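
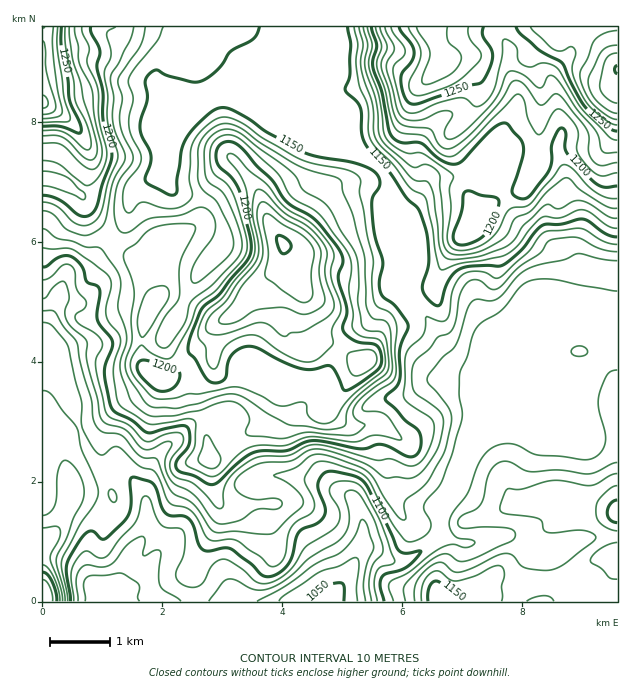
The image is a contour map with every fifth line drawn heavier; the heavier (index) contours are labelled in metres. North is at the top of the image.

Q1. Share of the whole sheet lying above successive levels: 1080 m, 97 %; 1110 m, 81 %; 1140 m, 61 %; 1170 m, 37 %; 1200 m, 20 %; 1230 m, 9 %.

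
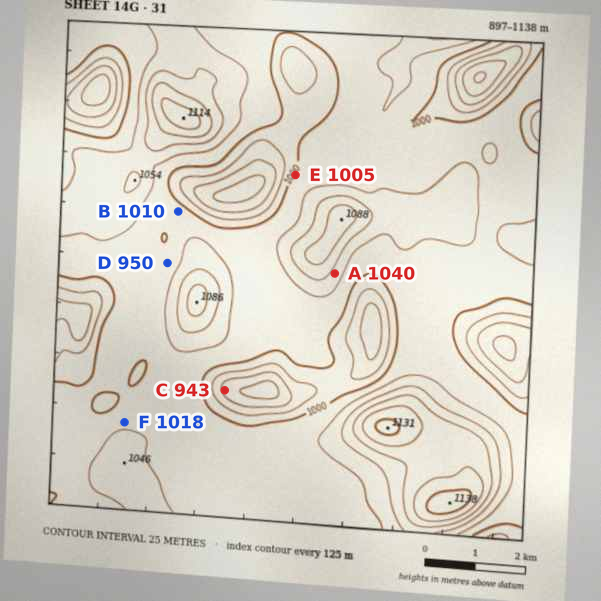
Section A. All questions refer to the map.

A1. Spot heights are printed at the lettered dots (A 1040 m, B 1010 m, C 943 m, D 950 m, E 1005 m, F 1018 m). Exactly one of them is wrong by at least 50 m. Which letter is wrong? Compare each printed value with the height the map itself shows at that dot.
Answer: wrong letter D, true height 1013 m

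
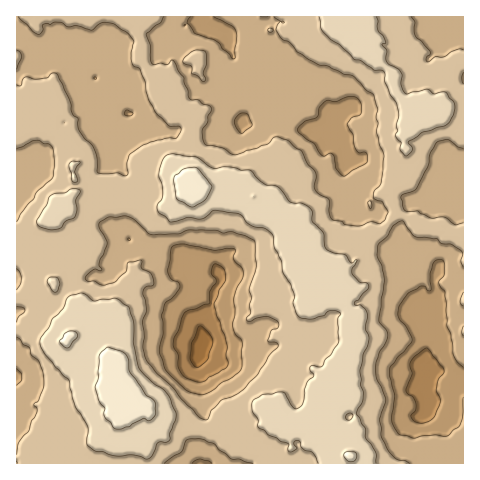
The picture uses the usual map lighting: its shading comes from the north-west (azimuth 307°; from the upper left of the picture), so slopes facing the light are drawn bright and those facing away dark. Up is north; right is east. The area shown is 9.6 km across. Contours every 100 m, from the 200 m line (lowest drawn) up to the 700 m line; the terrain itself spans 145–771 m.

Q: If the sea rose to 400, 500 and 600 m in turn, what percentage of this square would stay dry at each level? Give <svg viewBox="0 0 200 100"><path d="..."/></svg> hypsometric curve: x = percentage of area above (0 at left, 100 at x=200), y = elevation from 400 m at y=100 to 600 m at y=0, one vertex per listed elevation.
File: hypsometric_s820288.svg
<svg viewBox="0 0 200 100"><path d="M177 100l-64-50-71-50"/></svg>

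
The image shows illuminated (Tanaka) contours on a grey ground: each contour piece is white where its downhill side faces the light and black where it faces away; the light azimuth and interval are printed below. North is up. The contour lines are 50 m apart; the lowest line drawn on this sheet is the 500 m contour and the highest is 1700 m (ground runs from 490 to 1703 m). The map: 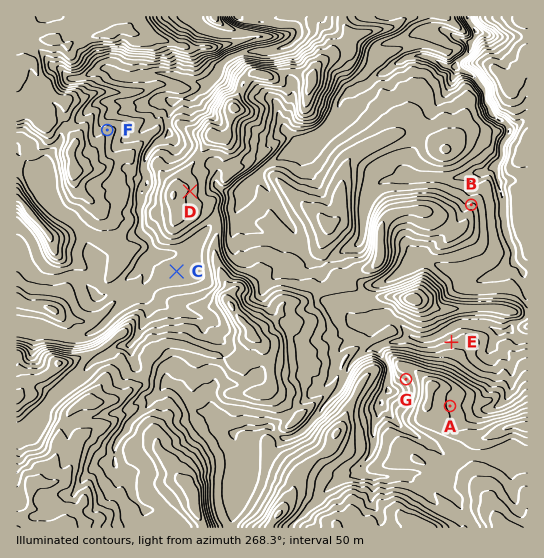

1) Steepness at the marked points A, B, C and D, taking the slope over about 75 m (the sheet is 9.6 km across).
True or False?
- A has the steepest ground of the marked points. False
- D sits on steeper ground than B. False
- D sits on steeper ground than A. True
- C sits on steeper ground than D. False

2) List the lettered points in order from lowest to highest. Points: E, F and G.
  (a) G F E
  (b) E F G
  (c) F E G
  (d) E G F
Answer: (b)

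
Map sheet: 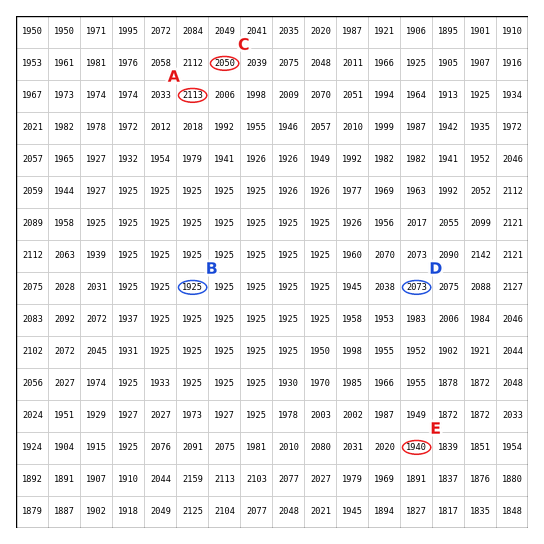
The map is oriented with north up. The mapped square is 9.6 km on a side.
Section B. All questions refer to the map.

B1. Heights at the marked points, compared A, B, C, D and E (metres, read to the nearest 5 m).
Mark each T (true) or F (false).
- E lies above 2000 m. F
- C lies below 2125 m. T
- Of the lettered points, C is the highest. F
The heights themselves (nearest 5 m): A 2115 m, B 1925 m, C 2050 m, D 2075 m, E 1940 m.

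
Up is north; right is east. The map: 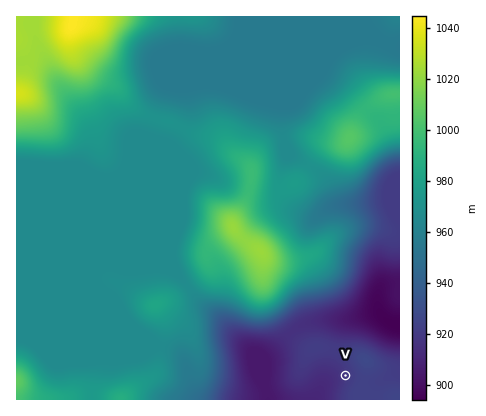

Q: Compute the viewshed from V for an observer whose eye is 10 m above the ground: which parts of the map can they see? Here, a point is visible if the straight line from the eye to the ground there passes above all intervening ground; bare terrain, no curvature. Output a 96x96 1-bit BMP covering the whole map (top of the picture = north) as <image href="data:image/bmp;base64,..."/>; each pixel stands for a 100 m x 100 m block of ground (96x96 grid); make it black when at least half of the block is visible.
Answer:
<image width="96" height="96" href="data:image/bmp;base64,Qk2+BAAAAAAAAD4AAAAoAAAAYAAAAGAAAAABAAEAAAAAAIAEAAATCwAAEwsAAAIAAAAAAAAA////AAAAAAAAAAAf/////x////8AAAAf/////A////8AAAAP////+Af////AAAAH/+f/8Af////AAAAB/8P/4Af////AAAAAH4P/wAf///8AAAAAHwP/wAP///8AAAAADwP/wAP//8MAAAAADgP/gAH//4AAAAAADgP/gAH//wAAAAAABAP/gAH//gAAAAAAAAP/gAD//AAAAAAAAAf/gAD/8AAAAAAAAAf/gAB/gAAAAAAAAAf/gAAeAAAAAAAAAA///AAAAAAAAAAAAA///8AAAAAAAAAAAA///+AAAAAAAAAAAB////gAAAAAAAAAB5////wAAAAAAAAAH//////wAAAAAAAAH//////+AAAAAAAAH///f///gAAAAAAAD//+H///wAAAAAAAB//8H///8AAAAAAAA//4D///8AAAAAAAAfHwB///+AAAAAAAAEDgB////AAAAAAAAADAA////gAAAAAAAAAAAf///gAAAAAAAAAAAf///wAAAAAAAAAAAf///wAAAAAAAAAAAf///4AAAAAAAAAAAP///+AAAAAAAAAAAPD///8AAAAAAAAAAAAf//8AAAAAAAAAAAAH//8AAAAAAAAAAAAB//8AAAAAAAAAAAAB//8AAAAAAAAAAAAA//8AAAAAAAAAAAAAf/8AAAAAAAAAAAAAH/8AAAAAAAAAAAAAB/8AAAAAAAAAAAAAAAAAAAAAAAAAAAAAAAAAAAAAAAAAAAAAAAAAAAAAAAAAAAAAAAAAAAAAAAAAAAAAAAAAAAAAAAAAAAAAAAAAAAAAAAAAAAAAAAAAAAAAAAAAAAAAAAAAAAAAAAAAAAAAAAAAAAAAAAAAAAAAAAAAAAAAAAAAAAAAAAAAAAAAAAAAAAAAAAAAAAAAAAAAAAAAAAAAAAAAAAAAAAAAHwAAAAAAAAAAAAAAP4AAAAAAAAAAAAAAf/8AAAAAAAAAAAAAf/8AAAAAAAAAAAAA//8AAAAAAAAAAAAB//8AAAAAAAAAAAAB//8AAAAAAAAAAAAA//8AAAAAAAAAAAAAB/8AAAAAAAAAAAAAAH8AAAAAAAAAAAAAAB8AAAAAAAAAAAAAAA8AAAAAAAAAAAAAAAcAAAAAAAAAAAAAAAAAAAAAAAAAAAAAAAAAAAAAAAAAAAAAAAAAAAAAAAAAAAAAAAAAAAAAAAAAAAAAAAAAAAAAAAAAAAAAAAAAAAAAAAAAAAAAAAcAAAAAAAAAAAAAAAAAAAAAAAAAAAAAAAAAAAAAAAAAAAAAAAAAAAAAAAAAAAAAAAAAAAAAAAAAAAAAAAAAAAAAAAAAAAAAAAAAAAAAAAAAAAAAAAAAAAAAAAAAAAAAAAAAAAAAAAAAAAAAAAAAAAAAAAAAAAAAAAAAAAAAAAAAAAAAAAAAAAAAAAAAAAAAAAAAAAAAAAAAAAAAAAAAAAAAAAAAAAAAAAAAAAAAAAAAAAAAAAAAAAAAAAAAAAAAAAAAAAAAAAAAAAAAAAAAAAAAAAAAAAAAAAAAAAAAAAAAAAAAAAAAAAAAAAAAAAAAAAA="/>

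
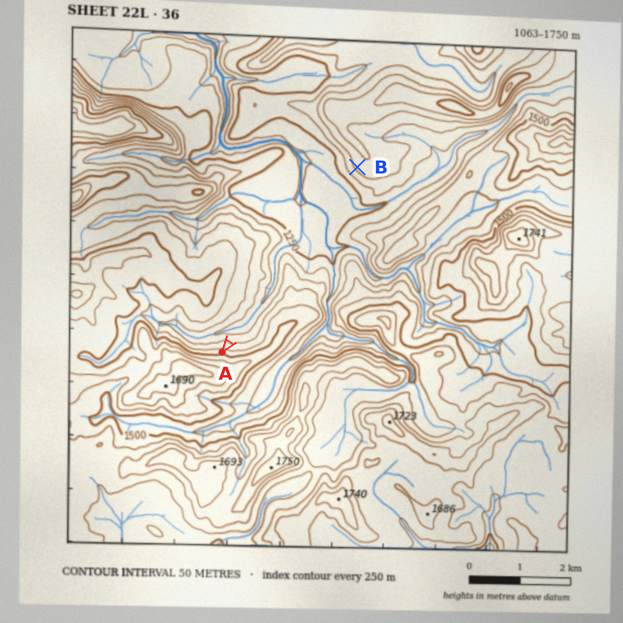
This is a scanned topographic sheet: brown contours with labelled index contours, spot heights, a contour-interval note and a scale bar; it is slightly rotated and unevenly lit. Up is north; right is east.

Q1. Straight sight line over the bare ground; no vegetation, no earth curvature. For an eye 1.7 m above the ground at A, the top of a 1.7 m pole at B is visible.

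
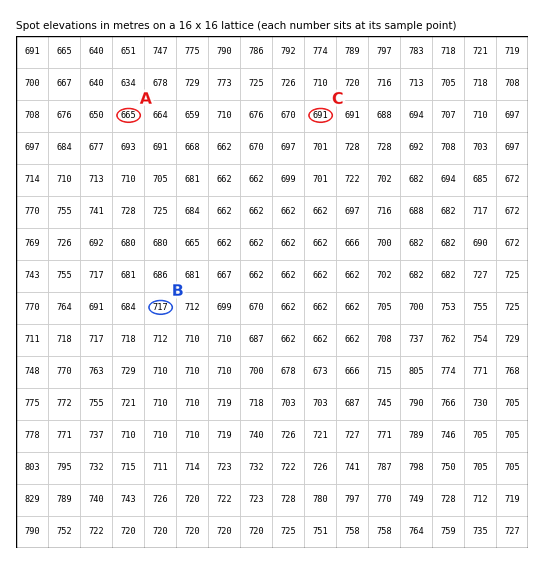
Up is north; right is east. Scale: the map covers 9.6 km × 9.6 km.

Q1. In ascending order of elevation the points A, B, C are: A C B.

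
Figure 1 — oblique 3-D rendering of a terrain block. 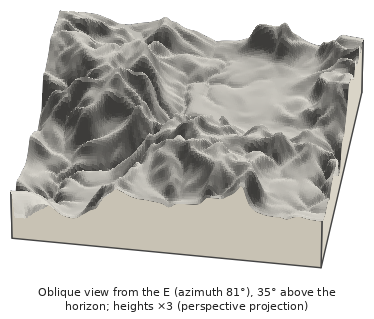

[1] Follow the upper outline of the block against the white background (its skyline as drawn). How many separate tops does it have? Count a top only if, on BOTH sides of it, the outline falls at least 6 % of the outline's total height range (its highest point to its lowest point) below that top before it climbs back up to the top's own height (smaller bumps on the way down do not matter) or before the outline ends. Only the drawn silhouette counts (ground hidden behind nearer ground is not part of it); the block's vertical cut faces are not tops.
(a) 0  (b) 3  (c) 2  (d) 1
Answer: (c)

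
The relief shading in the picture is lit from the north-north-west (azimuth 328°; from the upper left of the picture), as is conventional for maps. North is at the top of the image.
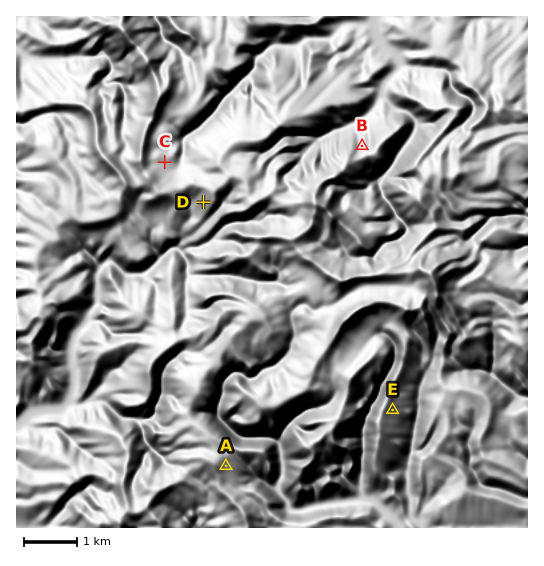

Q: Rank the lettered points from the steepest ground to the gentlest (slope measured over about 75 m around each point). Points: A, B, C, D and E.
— B D E A C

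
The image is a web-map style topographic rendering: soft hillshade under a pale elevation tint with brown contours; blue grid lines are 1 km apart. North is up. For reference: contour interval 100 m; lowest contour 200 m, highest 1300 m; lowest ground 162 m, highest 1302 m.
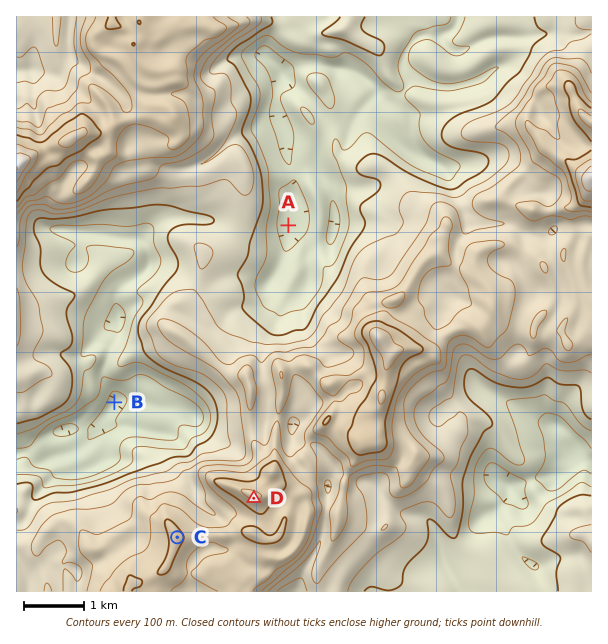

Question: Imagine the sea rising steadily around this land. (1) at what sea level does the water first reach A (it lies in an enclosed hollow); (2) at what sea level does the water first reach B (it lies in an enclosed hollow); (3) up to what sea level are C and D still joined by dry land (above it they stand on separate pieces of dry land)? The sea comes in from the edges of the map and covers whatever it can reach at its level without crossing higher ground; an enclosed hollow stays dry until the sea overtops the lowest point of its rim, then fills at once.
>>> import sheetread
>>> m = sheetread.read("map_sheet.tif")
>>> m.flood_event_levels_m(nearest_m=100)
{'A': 400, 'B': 300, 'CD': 900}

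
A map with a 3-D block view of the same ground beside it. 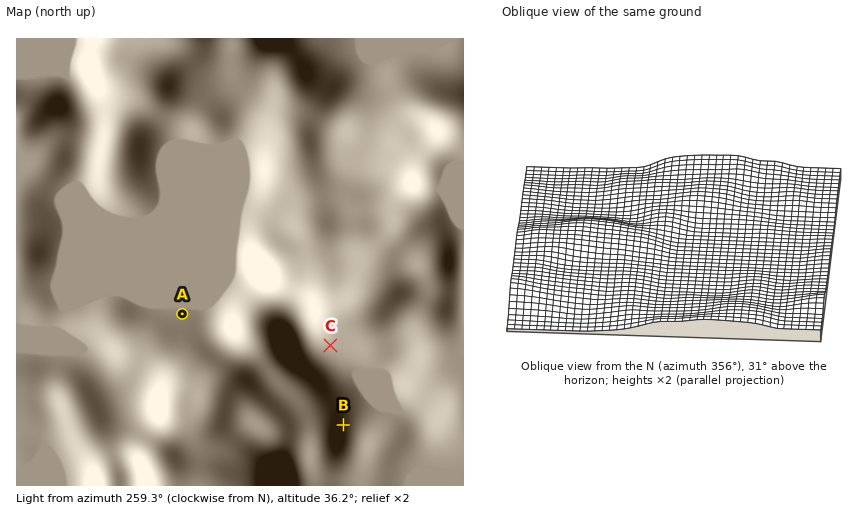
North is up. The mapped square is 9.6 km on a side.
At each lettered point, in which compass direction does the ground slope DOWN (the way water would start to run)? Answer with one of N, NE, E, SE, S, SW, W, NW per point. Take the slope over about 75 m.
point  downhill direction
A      N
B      E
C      S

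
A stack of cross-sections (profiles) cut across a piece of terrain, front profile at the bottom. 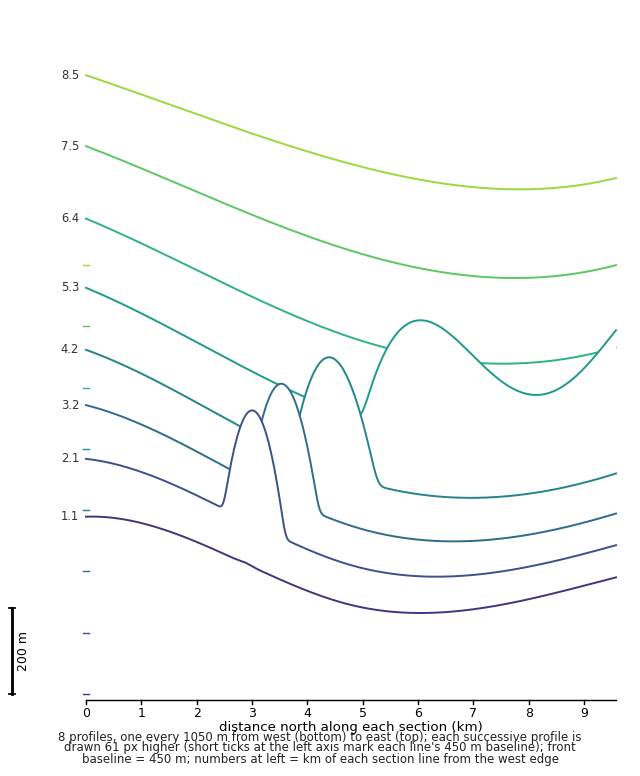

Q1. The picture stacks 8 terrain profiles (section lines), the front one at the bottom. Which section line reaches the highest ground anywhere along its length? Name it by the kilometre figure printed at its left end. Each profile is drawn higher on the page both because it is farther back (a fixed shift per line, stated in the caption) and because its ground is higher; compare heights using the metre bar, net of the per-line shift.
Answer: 2.1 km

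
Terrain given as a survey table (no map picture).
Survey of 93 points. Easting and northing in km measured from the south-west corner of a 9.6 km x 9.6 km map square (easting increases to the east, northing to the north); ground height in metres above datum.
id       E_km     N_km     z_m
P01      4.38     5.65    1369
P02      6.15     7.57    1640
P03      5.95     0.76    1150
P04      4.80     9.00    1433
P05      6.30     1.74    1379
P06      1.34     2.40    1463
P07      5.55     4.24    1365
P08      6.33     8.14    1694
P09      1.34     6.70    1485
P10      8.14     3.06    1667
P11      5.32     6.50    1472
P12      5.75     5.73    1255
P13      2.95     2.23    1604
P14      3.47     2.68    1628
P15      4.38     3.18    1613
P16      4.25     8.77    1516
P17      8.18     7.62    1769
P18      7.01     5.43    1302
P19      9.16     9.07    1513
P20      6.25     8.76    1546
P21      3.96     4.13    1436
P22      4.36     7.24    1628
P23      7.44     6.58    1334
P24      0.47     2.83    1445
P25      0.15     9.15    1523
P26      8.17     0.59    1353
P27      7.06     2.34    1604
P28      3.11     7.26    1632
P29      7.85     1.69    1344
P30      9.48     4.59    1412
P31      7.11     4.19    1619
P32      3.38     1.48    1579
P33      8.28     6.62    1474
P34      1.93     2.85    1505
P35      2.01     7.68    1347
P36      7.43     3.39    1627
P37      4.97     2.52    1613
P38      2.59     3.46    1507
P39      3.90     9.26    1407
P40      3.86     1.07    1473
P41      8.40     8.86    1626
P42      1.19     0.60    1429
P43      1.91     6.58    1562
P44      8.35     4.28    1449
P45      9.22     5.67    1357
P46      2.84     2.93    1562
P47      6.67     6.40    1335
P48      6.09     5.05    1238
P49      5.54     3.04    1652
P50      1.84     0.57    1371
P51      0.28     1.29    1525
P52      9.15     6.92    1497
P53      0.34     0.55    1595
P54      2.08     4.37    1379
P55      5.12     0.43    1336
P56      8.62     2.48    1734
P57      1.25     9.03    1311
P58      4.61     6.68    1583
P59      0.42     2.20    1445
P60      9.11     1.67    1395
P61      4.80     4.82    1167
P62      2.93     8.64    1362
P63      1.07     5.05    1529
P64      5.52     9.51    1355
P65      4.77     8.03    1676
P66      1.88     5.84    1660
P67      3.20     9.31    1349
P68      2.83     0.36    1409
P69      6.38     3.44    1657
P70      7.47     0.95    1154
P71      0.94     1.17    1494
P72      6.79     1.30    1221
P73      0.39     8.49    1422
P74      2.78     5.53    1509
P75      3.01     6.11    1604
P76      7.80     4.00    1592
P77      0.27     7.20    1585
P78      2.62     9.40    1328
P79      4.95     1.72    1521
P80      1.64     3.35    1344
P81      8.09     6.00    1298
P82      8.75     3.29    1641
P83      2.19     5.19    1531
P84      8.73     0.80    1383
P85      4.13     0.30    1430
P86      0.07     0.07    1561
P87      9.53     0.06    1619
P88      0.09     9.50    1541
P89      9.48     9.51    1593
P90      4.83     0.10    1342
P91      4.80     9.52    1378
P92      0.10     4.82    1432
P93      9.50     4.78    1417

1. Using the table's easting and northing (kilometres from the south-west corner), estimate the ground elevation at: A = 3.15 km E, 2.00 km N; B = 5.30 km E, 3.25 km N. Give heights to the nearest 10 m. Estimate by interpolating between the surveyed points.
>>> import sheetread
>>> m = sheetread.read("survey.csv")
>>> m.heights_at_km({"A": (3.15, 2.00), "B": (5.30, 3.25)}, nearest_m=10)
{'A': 1560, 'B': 1600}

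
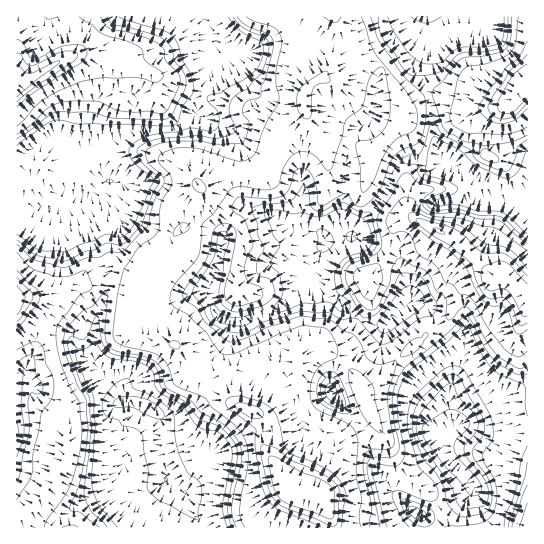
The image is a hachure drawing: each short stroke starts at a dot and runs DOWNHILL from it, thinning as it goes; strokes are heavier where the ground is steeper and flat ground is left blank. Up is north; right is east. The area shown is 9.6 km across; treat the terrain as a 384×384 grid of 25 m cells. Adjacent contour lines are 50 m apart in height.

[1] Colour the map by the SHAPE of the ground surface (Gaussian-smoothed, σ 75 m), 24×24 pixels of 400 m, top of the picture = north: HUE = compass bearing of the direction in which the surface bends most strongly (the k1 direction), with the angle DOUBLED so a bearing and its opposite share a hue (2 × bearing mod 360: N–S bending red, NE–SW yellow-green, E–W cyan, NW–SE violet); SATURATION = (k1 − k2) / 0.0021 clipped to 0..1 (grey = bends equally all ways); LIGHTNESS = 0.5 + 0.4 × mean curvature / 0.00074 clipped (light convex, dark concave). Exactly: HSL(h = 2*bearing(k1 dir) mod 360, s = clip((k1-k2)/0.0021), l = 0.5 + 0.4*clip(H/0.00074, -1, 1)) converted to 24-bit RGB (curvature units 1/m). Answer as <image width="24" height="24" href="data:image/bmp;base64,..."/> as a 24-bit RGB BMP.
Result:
<image width="24" height="24" href="data:image/bmp;base64,Qk32BgAAAAAAADYAAAAoAAAAGAAAABgAAAABABgAAAAAAMAGAAATCwAAEwsAAAAAAAAAAAAAsYh+bZJaP7VVibRmai9Wdl9adpCJgqKnmUyXOBlz4vLZilZtXyAWmmEl0/rRI2OIs9N9MG2nMRMCXl0CT9WBXkW1exW+6LaSzZORxYqPnMRaL21XdVp1fpB1W559gEpTeE1CHDdp6NK3ch572vHrqMjd3/DbQSuyo92PcRNfhg3c1fbjN3WJGBEi3c4kIaOs1bOAv3Nq28yjHUBka3B+oZqJgEt4eklpdqyQJkhl0oVkdTuq1vXck8fYykxBpis2fjUSaTgob8uTmtaoURFKMQkqneuZHkNc37OgWYuR69nEF0qjaGx/k5h3cE2QcHmZj5V/PS9Tb30pr/O+mc9FRyAchU03tKOLtxGnrOe1Y+KzUxZWVBqEwNXtuaCTIkdktcM2pKt1zL6HEhftW2uWkKSmUUiaomN6jzcsOxMpOc86cNUSso5IT0t/qcS+iHqypFiz2/XUeC0pJxgyQHVoUi8pzLRxOT1ifsqPtZGOucOTMYbYH1xMjWoiLAcLUTcWttFqfZbj0fD60+f4iz+OaahuPu+7bgA9uMqP3dZZni1kOlxuVTFeO4tgl8eHRjl1f85UnHVEv+60jBiSo0ShcTbFeCjl1fP0itDESqF1g5Asa0Mxgmdr3N2OMAMpdfBCoruU13tfgzCkP5+mFxw9lc2UjnhcKkUfC0A5t9aaoep5QBdDejQfKSAME2Ucoc94eomCeYeTkH6WeXmIe3WOvJaPfBT2heq4ZI6e5oerhzUkwT10KVbISpSulS9EtdyZOFLAst6PbAgzGQ5T8szqxNTzf7njsuTeX3+Zbs7PhHDRwZDIhXuVlHh2i6WUZJ+lZKubW0Gv9tXsmFDSLGxQTxZUteG8yL15GXVIrKNxoiu4DzR70N2dgYh9bYFvjpRXnuauSAgmJi8EWKkapYTax8PlwsviqD/LmVsTDSYbuW9u44PP4D+aElqOSbdG+5d8xbzuM2iXvIekO1eZKctji4mAhIh+WclPrEksgACF2dLrM+tKBC8Qb3gihE8jLQYW+vHRFmhfHTsjXy0e5XRuShenkJcmr/CooTWxgkK9oYbCuZ+/L1GdmI+ChIB+zoZ8JmYjEVB42+mzgInIfDunZndnRzJxvKLr0ty42GbTIxszYL1yX5iseTPTx9Loy/nhQ53PUk/BUjiM3ZbRbXPIxIutfX2DkoKJ47e7ASI38NSeS2o8RUVvd4+CPGuPOOuc75Hk7EuSaU+/WMGTWRsrff67uNzawWZwUxInW0wzSWg8RmkyU5I01EjAxoSZdoN80LeZBxAs6vW3Vl6ta1SWnppyRlkzUWw1JBEP8NCLcS1X8iS2zP/6T3vGeqZDYdCFf2VldYV9gYF1c4Nye3deFTw+5aaQjH56n4N2ZUfWZORmXyIfWD4mjDE2bJwiRh8dB4Jh48C3sPz/rPz/1H2yaCvN55hwTxAmg3x4eYNzdYRscYJreHmNNFZp4IBct3KEzJ1iwGiIfyVb0WXKhtS4FzB99dbdLVLrneimD4Fm7deEjAAZL2gAWEIccGg1fnhlcHuBgIGKfXyIkYN5dlpWZi5AMFIId9dZqNqCi1mQh4Gvi4yjx5aSERM4y96cKD5o2sOpCGdn0e6GZTUZkTJgeCEnqn8dM7NfN2dYhnp/gnp7gnd7ZWaNSEbr1+b0uLXhmqbWlJjUilyypHl/oX2MXma1layHSFGXqaiI0lRsdJUUIERYQhgZPOgqhu6Bo5cyILgzG0YjdWZGd3JJZWUqFy4FIzMAMVUEk4YsSRwZai8mtp+EjHiBkn1VbY55YZ1vQneOxIOj5s3IFgA4rtXhhbLNrl861ZdgLLttbTyrWYlyX12QppHFk5XWsrfaLrppLDxNSlmIpLzEb6Kpl0+X4+q3SFFxlnR0QIWNrJ1YxsumHAZ+p8KdfTDG9tX1x+5+3HDtJH1LYYevb4OicaKCYF6AsLaT2KevHWCZTp6hZIanv1OiVaOL4bOZilyhaaObllKXZ76BesTUVDG5tIeOPnl0S2W9+dLeZGH2/cz/MKrlQ5eNf4ibgI+fiMSamNOCVilpbXtrOmREaSWH0L2VVYphvpaPh2GJhXeTpe2zNyNZNldx1ZXUrKjaJnar6MSyypAgHVoZ9o+qp0nTf46ypL3TusremzadcmN9eHGAdU9JDCcQ5OaLfIF5godhhXNwkNCPtTe4aztuXGlPGoobYnoeRxFK36YqnmxXbYaCfJFejMqULbGZkmcwbzgkhkJVc3aQcjRq3BRXkO3scbeBeFxTkWAlPKxmvt6MNSpZXZfFoHDKiIKnjnGhDQ4r5+6r"/>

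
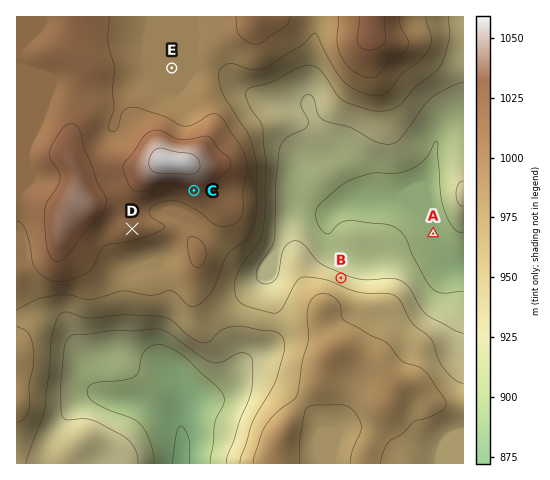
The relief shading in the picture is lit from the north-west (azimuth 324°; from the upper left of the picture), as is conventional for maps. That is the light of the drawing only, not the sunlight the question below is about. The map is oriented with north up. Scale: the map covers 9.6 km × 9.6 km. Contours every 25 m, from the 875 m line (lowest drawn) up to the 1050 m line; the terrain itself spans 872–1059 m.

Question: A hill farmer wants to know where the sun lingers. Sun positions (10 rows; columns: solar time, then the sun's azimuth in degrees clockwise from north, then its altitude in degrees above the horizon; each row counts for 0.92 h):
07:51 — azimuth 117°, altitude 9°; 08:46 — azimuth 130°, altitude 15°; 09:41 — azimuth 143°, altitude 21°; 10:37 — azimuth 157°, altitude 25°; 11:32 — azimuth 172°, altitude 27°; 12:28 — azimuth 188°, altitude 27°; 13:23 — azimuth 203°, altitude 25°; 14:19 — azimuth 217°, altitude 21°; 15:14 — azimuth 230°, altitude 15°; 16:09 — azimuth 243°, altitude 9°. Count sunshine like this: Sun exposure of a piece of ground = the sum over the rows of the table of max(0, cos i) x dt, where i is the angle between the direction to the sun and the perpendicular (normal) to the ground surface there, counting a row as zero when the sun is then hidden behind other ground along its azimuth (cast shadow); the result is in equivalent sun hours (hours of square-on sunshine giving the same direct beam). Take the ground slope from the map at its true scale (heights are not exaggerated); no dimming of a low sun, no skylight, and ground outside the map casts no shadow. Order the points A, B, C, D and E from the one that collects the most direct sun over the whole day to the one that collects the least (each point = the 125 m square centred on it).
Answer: C > D ≈ E ≈ A > B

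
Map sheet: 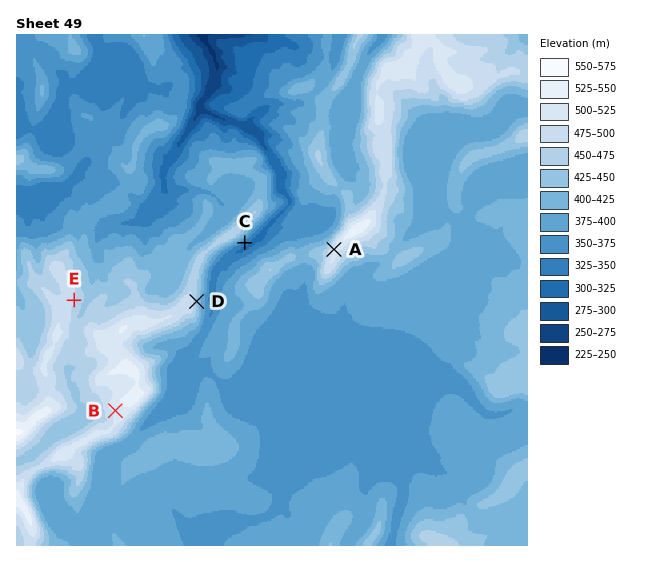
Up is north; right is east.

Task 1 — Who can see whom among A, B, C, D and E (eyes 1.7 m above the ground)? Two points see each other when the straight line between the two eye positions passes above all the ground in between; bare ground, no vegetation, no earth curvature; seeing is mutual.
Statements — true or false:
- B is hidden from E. true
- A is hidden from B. true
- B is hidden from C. true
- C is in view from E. false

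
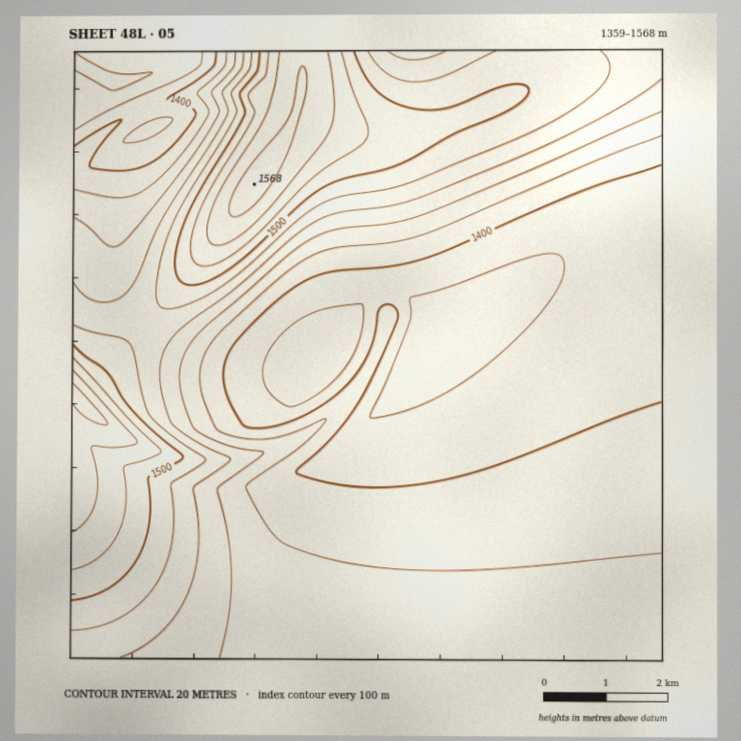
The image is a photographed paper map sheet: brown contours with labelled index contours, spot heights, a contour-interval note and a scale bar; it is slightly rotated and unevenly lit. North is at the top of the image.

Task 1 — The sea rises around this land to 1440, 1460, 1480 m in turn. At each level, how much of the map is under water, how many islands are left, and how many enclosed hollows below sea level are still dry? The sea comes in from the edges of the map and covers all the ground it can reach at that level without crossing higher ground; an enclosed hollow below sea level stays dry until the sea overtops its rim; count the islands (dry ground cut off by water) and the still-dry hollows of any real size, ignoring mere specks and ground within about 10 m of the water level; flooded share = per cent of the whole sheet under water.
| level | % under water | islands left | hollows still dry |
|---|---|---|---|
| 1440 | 63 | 0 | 0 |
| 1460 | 70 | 0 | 0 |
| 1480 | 78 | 0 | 0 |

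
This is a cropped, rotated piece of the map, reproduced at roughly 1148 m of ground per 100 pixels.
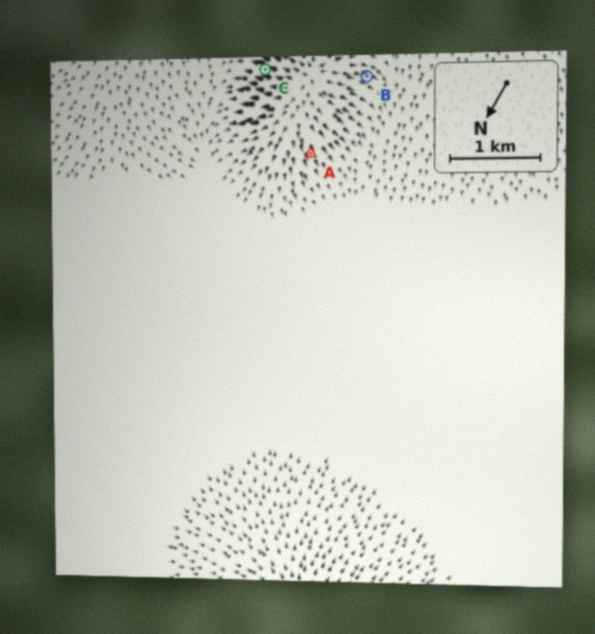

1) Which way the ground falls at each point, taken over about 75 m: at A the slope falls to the NW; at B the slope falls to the W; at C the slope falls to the E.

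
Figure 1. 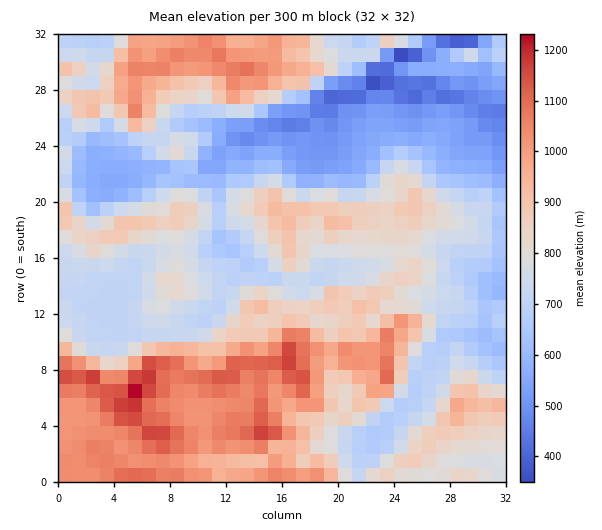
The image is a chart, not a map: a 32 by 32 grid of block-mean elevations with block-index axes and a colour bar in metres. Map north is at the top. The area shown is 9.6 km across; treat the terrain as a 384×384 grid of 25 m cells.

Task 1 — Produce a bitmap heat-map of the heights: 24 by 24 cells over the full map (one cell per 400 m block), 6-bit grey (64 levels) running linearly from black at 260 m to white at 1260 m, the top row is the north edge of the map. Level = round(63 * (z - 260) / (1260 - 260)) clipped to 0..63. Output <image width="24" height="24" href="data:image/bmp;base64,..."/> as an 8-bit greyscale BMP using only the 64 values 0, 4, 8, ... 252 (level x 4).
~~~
<image width="24" height="24" href="data:image/bmp;base64,Qk12BgAAAAAAADYEAAAoAAAAGAAAABgAAAABAAgAAAAAAEACAAATCwAAEwsAAAABAAAAAAAAAAAAAAEBAQACAgIAAwMDAAQEBAAFBQUABgYGAAcHBwAICAgACQkJAAoKCgALCwsADAwMAA0NDQAODg4ADw8PABAQEAAREREAEhISABMTEwAUFBQAFRUVABYWFgAXFxcAGBgYABkZGQAaGhoAGxsbABwcHAAdHR0AHh4eAB8fHwAgICAAISEhACIiIgAjIyMAJCQkACUlJQAmJiYAJycnACgoKAApKSkAKioqACsrKwAsLCwALS0tAC4uLgAvLy8AMDAwADExMQAyMjIAMzMzADQ0NAA1NTUANjY2ADc3NwA4ODgAOTk5ADo6OgA7OzsAPDw8AD09PQA+Pj4APz8/AEBAQABBQUEAQkJCAENDQwBEREQARUVFAEZGRgBHR0cASEhIAElJSQBKSkoAS0tLAExMTABNTU0ATk5OAE9PTwBQUFAAUVFRAFJSUgBTU1MAVFRUAFVVVQBWVlYAV1dXAFhYWABZWVkAWlpaAFtbWwBcXFwAXV1dAF5eXgBfX18AYGBgAGFhYQBiYmIAY2NjAGRkZABlZWUAZmZmAGdnZwBoaGgAaWlpAGpqagBra2sAbGxsAG1tbQBubm4Ab29vAHBwcABxcXEAcnJyAHNzcwB0dHQAdXV1AHZ2dgB3d3cAeHh4AHl5eQB6enoAe3t7AHx8fAB9fX0Afn5+AH9/fwCAgIAAgYGBAIKCggCDg4MAhISEAIWFhQCGhoYAh4eHAIiIiACJiYkAioqKAIuLiwCMjIwAjY2NAI6OjgCPj48AkJCQAJGRkQCSkpIAk5OTAJSUlACVlZUAlpaWAJeXlwCYmJgAmZmZAJqamgCbm5sAnJycAJ2dnQCenp4An5+fAKCgoAChoaEAoqKiAKOjowCkpKQApaWlAKampgCnp6cAqKioAKmpqQCqqqoAq6urAKysrACtra0Arq6uAK+vrwCwsLAAsbGxALKysgCzs7MAtLS0ALW1tQC2trYAt7e3ALi4uAC5ubkAurq6ALu7uwC8vLwAvb29AL6+vgC/v78AwMDAAMHBwQDCwsIAw8PDAMTExADFxcUAxsbGAMfHxwDIyMgAycnJAMrKygDLy8sAzMzMAM3NzQDOzs4Az8/PANDQ0ADR0dEA0tLSANPT0wDU1NQA1dXVANbW1gDX19cA2NjYANnZ2QDa2toA29vbANzc3ADd3d0A3t7eAN/f3wDg4OAA4eHhAOLi4gDj4+MA5OTkAOXl5QDm5uYA5+fnAOjo6ADp6ekA6urqAOvr6wDs7OwA7e3tAO7u7gDv7+8A8PDwAPHx8QDy8vIA8/PzAPT09AD19fUA9vb2APf39wD4+PgA+fn5APr6+gD7+/sA/Pz8AP39/QD+/v4A////AMTEyNDQyMS8sLC0xLy8rIB4lJCMiIyIgMTIzMTEzMi8uLSwrKSYlHRocIyYjIiEhMDExMjY5NTEyMzc2LyghHRoaHiUmJSQkMDAzOTY0MTAxMzQ0KykmJSEaGx4lKycoMTI2OTo0MTEyMjMwMDMoJConGxsgKygoNzg0NDs1MzQ2NTMxNjQoKCszIxscJCEdMSsjJTE1My0tNTU2OTItMS8zJhsbHxsYJR0cHR8iIyMnKistNjEqLisyKiEaGhcWHhwcHB0eHRweJSYmKickJiUqLycdGhgaHRwcHB4hHx4cIConJCUoJykkIyAeHRkYHRwcHB0jJCAdHB8eHR0hIyIlJCIeHBgVHh0eHR0gIh8cGxkeJB8dHh8gJCMfGxkYHyMkIB4fIB0ZGB0jKCIhIiIiIyEeHRwZJSQkKCYkJCAaHCAnKCMnJiQlJSQhIB4ZJxocICMjJyMcISQpKScoJyYlJyYjIB0aHRUTFBgdIB4YHyInHx0gHB4iJSUeHBoYGxQTExMVFRQTFhgbFRITExUfIx0XFhUTHhQUFBcdIRgRExMUERAQERMXGhcUEhIQGxkXGh8dHhwVDw4QDxAPEBITExMTERAPHSYeJiwhGhcWFhUODQ0NDxEREBASEQ8MJCknLi4mIyIlLCYgGBEKCwwOCwwMCw0OIx8kLi8sKScrMjAtKiUVDwoJDQ0OEBASJCEfLjAyMjEyMjIwKygmHxkLCxIVGBgXHBsbJS8uLzEyLC0vKygeHBoiGREMDBAZA=="/>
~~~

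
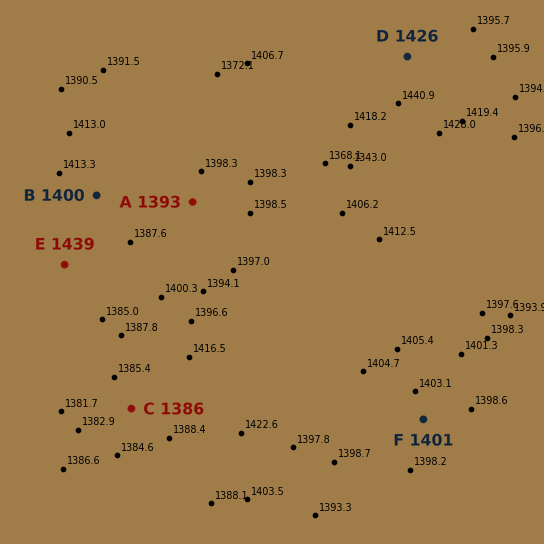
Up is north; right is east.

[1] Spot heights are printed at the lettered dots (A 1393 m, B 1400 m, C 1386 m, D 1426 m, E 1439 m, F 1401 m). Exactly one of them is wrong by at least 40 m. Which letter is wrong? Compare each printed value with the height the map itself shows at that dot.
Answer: E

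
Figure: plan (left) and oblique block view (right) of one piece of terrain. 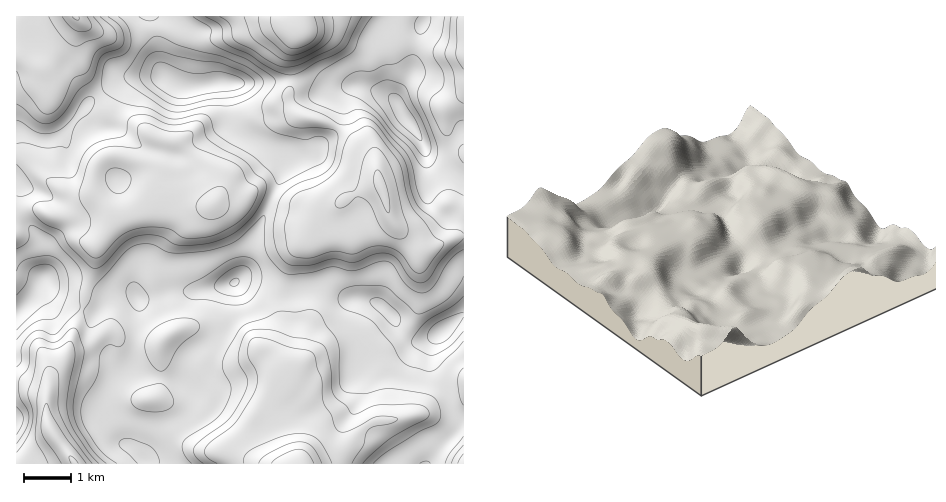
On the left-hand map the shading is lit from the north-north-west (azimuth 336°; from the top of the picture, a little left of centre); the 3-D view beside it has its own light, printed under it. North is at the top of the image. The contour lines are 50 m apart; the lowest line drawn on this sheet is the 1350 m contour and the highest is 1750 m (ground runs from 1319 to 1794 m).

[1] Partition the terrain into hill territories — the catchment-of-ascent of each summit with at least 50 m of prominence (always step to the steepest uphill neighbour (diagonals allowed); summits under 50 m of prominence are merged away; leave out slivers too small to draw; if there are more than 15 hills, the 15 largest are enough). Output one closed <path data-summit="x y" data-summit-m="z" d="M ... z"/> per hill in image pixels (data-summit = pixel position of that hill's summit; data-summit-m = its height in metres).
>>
<path data-summit="215 203" data-summit-m="1671" d="M153 76l-22 1-12 3-31 22-16 22-17 14-15 2-18-8-6-1 1 181 28-34 5 14 10 10 30 10 6 0 13-12 9-5 15-1 5 4 8 0 22-7 29 0 37-8 10-11 7-27 29-64 7-24-8-7-37-16-12-10-3-32-3-10-39 5-21-10z"/><path data-summit="298 463" data-summit-m="1787" d="M252 280l-14 0-4 3-1 30-5 13-38 30-4 11-1 16 8 9-1 15-10 11-20 9-9 8-9 17 3 11 280 1 23-26 7-12 0-7-9-26-13-19-4-10 0-15 6-14-14 5-13-1-10-9-7-14-18-14-26-4-22-10-37 2z"/><path data-summit="381 186" data-summit-m="1710" d="M300 80l-51 4-24-1 5 41 12 10 37 16 8 7-7 24-29 64-6 25-7 9 20 2 32 9 37-2 22 10 16 2 14 4 14 12 7 14 10 9 13 1 15-6 26-20 0-108-9 8-8 3-17-15-3-9 0-34-4-15-21-31-4-10-7-7-28-10-16 0-22 5z"/><path data-summit="299 31" data-summit-m="1794" d="M424 16l-273 1 4 9 6 44 7 10 12 6 10 1 25-5 34 2 51-4 25 11 22-5 16 0 19 6 14 9 2-7 14-21 2-20 10-33z"/><path data-summit="75 463" data-summit-m="1756" d="M45 278l-17 23-12 12 0 150 130 1 1-3-4-4-21-17-15-31 0-13 5-13 4-5 13-7 4-7 7-53-3-14-4-3-15 1-9 5-11 11-8 1-34-12-6-8z"/><path data-summit="76 17" data-summit-m="1755" d="M151 16l-134 0-1 114 24 10 15-2 17-14 16-22 31-22 22-4 23 1-6-15-3-36z"/><path data-summit="165 337" data-summit-m="1546" d="M234 283l-37 8-29 0-30 8 0 26-5 39-4 7-13 7-4 5-5 13 0 13 15 31 19 17 3 1 0-6 6-13 9-10 23-11 9-8 2-6 0-12-8-9 4-25 8-10 11-5 20-17 5-13z"/><path data-summit="463 24" data-summit-m="1628" d="M463 16l-39 1-10 36-2 20-16 23 0 6 6 11 18 24 8 21 7 7 26 13 3 0z"/><path data-summit="463 383" data-summit-m="1532" d="M463 315l-26 20-6 14 0 15 3 7 14 22 10 33 6-5z"/><path data-summit="463 463" data-summit-m="1625" d="M463 422l-6 4-2 6-18 19-9 13 36-1z"/>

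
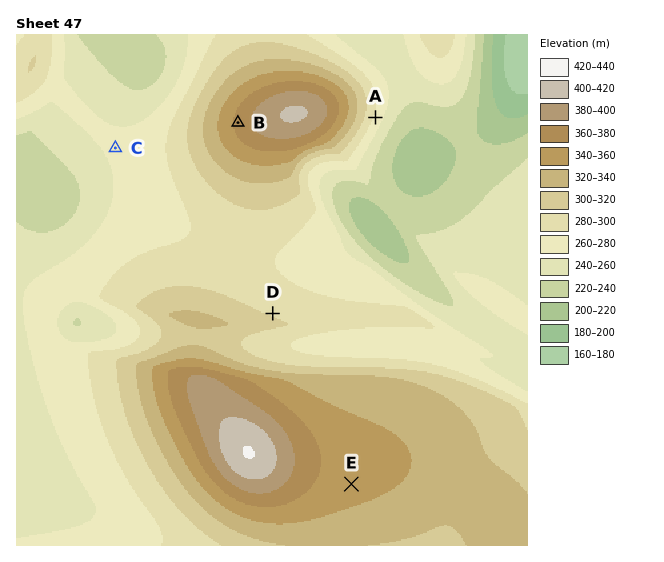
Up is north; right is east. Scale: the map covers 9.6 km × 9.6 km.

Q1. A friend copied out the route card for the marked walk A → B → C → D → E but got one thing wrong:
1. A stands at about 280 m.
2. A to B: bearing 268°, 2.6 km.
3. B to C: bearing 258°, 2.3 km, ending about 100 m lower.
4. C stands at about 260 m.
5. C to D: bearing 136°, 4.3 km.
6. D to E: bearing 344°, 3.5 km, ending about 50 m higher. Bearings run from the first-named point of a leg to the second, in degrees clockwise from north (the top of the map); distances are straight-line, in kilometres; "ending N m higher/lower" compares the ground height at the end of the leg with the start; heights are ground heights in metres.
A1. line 6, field bearing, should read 155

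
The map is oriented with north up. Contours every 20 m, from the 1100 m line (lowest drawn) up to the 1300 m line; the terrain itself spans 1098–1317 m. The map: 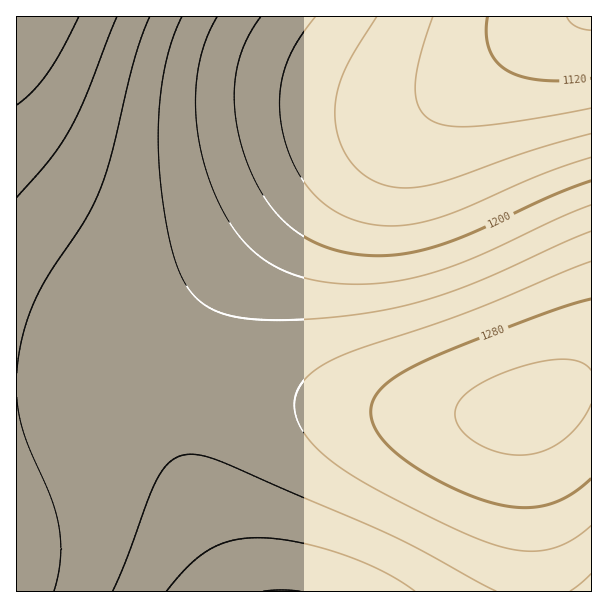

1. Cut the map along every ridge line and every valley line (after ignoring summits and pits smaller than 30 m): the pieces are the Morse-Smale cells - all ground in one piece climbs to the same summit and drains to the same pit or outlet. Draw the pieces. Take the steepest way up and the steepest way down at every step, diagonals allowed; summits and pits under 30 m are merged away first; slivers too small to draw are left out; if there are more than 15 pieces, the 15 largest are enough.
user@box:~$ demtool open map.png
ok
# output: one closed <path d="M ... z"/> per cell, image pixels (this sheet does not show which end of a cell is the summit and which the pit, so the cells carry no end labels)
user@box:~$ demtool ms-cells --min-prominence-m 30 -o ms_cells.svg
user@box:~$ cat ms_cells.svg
<path d="M591 16l-22 0-41 20-46 31-60 45-92 62-39 32-73 75-34 43-16 30 0 2 11 5 76 27 74 16 96 10 72 0 27-5 0 28 10 84 2 71 56-1z"/><path d="M567 16l-550 0-1 266 104 54 47 19 17-31 34-43 73-75 24-20 33-26 74-48 85-63 32-19z"/><path d="M171 356l-3 0-4 6-4 19 0 18 4 21 24 62 51 110 296-1-1-70-10-84 0-28-27 5-72 0-96-10-74-16-57-20z"/><path d="M17 283l-1 308 221 1-57-131-16-41-4-21 0-18 8-25-48-20z"/>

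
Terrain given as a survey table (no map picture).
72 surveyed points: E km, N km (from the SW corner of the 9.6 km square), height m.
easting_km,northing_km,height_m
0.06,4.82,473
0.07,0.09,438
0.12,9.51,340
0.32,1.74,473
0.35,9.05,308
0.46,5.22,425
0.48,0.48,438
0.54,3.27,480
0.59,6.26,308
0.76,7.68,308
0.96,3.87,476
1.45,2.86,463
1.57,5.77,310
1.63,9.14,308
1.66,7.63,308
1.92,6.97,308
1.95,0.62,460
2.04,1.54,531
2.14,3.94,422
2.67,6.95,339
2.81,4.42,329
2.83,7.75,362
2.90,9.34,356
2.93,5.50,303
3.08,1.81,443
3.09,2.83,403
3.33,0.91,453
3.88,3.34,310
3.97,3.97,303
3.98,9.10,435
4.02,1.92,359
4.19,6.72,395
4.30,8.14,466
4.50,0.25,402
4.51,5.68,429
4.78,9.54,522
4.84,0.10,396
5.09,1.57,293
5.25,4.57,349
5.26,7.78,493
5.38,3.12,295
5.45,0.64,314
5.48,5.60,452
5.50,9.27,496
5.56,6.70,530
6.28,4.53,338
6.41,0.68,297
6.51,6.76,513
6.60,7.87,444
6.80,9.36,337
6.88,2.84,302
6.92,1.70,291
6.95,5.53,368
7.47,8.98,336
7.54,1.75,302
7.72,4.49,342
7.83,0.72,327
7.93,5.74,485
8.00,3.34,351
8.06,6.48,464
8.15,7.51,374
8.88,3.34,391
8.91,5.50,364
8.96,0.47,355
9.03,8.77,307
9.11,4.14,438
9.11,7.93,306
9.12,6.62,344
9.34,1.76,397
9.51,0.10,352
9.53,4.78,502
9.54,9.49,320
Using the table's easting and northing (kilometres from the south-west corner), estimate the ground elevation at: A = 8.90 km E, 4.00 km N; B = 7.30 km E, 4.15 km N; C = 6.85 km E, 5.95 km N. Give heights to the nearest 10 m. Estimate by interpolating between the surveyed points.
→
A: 430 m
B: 320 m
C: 430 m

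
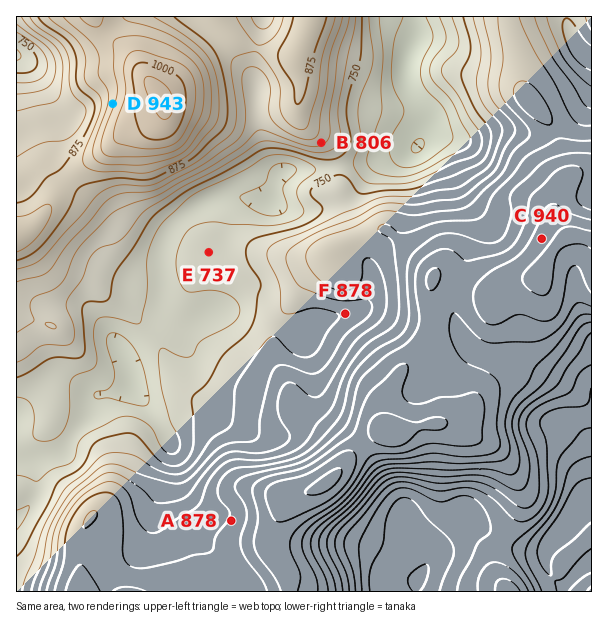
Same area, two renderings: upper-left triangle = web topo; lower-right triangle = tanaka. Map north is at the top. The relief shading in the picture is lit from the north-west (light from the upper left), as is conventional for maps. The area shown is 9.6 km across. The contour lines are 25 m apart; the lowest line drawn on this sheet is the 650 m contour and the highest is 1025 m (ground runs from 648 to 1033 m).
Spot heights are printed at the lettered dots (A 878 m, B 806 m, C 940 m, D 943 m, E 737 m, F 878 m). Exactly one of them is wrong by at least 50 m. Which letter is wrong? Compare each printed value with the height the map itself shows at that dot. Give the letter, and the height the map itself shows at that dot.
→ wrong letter F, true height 778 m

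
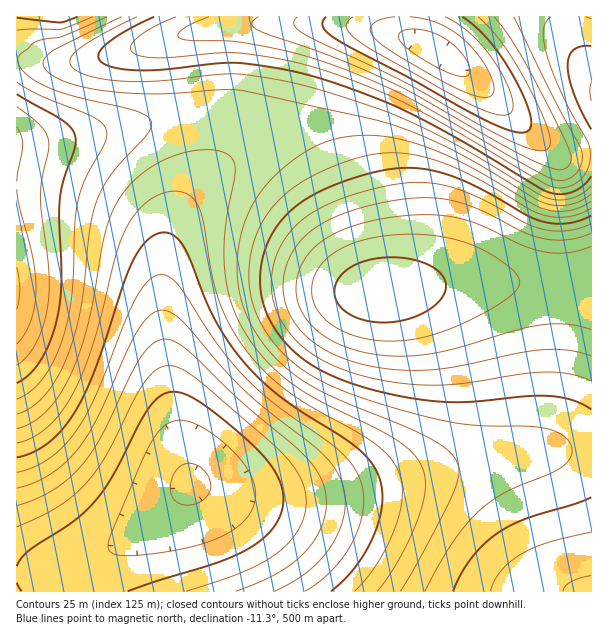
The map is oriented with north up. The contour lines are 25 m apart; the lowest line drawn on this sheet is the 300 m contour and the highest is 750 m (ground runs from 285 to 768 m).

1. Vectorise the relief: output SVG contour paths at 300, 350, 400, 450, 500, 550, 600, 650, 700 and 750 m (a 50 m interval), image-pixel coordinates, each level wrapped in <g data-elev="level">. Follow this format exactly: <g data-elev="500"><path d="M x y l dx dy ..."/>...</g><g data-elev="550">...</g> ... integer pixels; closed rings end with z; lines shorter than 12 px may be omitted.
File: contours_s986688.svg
<g data-elev="300"><path d="M456 75l-21-9-24-15-11-10-2-5 1-3 9-4 15 1 15 5 12 7 14 14 6 13 0 5-3 2z"/></g><g data-elev="350"><path d="M120 555l-7-1-4-3-1-6 2-8 36-85 10-17 9-10 6-3 8-2 9 1 9 4 25 16 21 21 10 18 3 17-2 9-4 7-13 14-21 12-27 8-39 7z"/><path d="M445 17l13 7 12 9 12 12 11 15 11 18 7 17 2 12-3 6-4 2-8 0-23-8-106-59-15-10-6-8-1-7 6-6"/></g><g data-elev="400"><path d="M17 527l37-18 26-20 13-14 12-17 30-61 12-18 8-8 7-4 8-1 9 2 10 5 14 11 79 69 11 12 7 12 4 11 2 12-1 15-6 13-9 14-12 11-16 10-19 9-57 19"/><path d="M478 17l13 12 13 17 27 46 12 25 6 17 1 10-4 6-6 1-7-2-24-9-107-59-94-45-10-6-4-4 0-5 3-4"/></g><g data-elev="450"><path d="M17 488l16-5 15-8 14-10 13-13 12-15 10-18 31-70 12-22 7-9 8-6 6-2 7 1 8 5 9 8 39 45 24 24 75 62 12 13 7 14 3 15 0 15-5 16-7 15-10 14-14 13-15 11-19 10"/><path d="M514 17l39 81 28 51 1 9-2 9-5 7-8 5-9 1-10-3-142-81-32-15-38-15-36-11-37-9-32-5-43-1-6-1-4-3 2-4 5-5 24-10"/></g><g data-elev="500"><path d="M17 457l15-4 13-8 14-12 11-14 12-20 11-24 32-95 10-24 9-13 9-7 9-4 9 2 8 6 6 8 29 70 15 24 16 21 18 19 21 17 72 48 13 12 8 14 5 13 0 14-2 15-5 16-7 17-11 16-12 15-14 12"/><path d="M591 176l-9 10-10 6-12 2-12-2-90-53-56-30-55-22-50-15-33-6-31-3-72 7-29 0-21-3-7-3-4-4-2-3 1-4 10-11 21-13 24-12"/><path d="M591 46l-10 0-8 4-4 7-1 9 2 14 4 15 17 34"/></g><g data-elev="550"><path d="M17 429l15-6 15-12 13-17 12-22 9-24 8-28 17-92 8-19 10-17 9-10 11-10 14-9 13-6 15-5 15-2 14 0 10 3 8 6 2 11-10 61-1 23 1 21 7 31 14 29 20 25 24 22 28 18 57 28 21 12 18 15 9 15 2 10 0 12-8 29-18 39-22 31"/><path d="M591 194l-10 7-12 4-12 1-12-3-11-5-60-36-33-18-40-16-36-11-126-27-18 0-66 4-29-1-27-3-34-8-13-7-7-6-2-4 1-5 8-9 70-34"/></g><g data-elev="600"><path d="M17 399l13-7 12-13 11-16 9-22 6-21 4-23 3-72 3-24 6-20 20-35 3-12-4-9-9-8-53-21-24-14"/><path d="M591 208l-10 5-12 4-12 0-12-2-14-5-51-30-34-16-32-9-30-2-18 3-21 6-24 10-19 10-15 11-12 11-10 14-7 13-7 20-2 19 1 20 4 18 8 18 11 16 15 16 17 13 18 11 22 10 63 20 33 8 24 4 63 2 17 2 16 6 10 10 1 6-1 6-9 11-13 7-45 19-15 9-15 14-24 30-25 45"/><path d="M17 30l43-1 33-12"/></g><g data-elev="650"><path d="M591 532l-43 11-26 11-11 7-10 10-7 10-3 10"/><path d="M17 365l13-13 11-19 6-24 2-25-1-23-8-64 2-18 6-29 0-10-2-8-6-7-23-18"/><path d="M591 224l-22 7-23-1-18-6-48-26-30-11-30-5-31 3-27 7-26 9-19 9-15 10-14 14-9 15-6 17-2 18 2 15 4 13 7 14 11 13 11 11 14 9 16 8 20 7 34 8 36 3 35-1 60-10 24-2 25 2 21 7"/></g><g data-elev="700"><path d="M17 309l3-19-3-23"/><path d="M591 246l-22 7-21-1-21-5-44-21-25-8-30-3-36 2-41 10-16 6-14 9-10 9-8 12-5 12-2 13 1 12 5 12 7 11 9 9 12 8 14 6 16 5 17 4 28 1 30-3 27-6 56-17 25-5 26-1 22 6"/></g><g data-elev="750"><path d="M369 321l15 2 14-2 15-3 13-7 11-8 7-9 2-9-2-7-6-7-9-6-12-4-13-3-15-1-14 2-13 3-11 5-9 7-6 8-2 9 2 8 4 7 7 6 10 6z"/></g>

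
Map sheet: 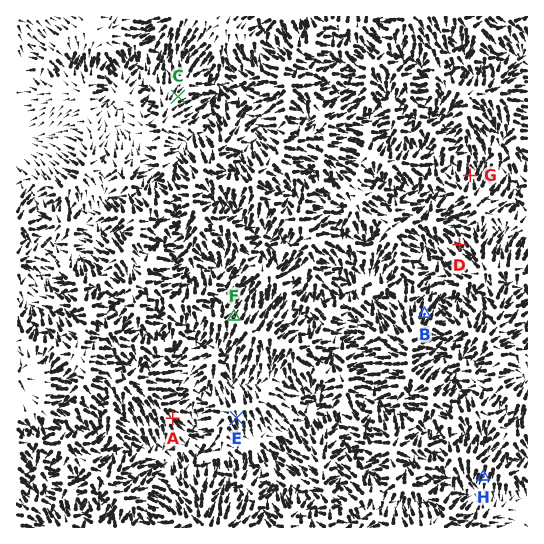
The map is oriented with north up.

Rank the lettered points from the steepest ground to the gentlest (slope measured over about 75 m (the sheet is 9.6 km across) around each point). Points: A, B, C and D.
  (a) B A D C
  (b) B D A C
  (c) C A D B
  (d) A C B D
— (b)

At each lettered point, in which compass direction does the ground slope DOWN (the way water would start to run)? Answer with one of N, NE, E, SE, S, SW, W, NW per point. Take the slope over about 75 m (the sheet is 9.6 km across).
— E S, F NE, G N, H S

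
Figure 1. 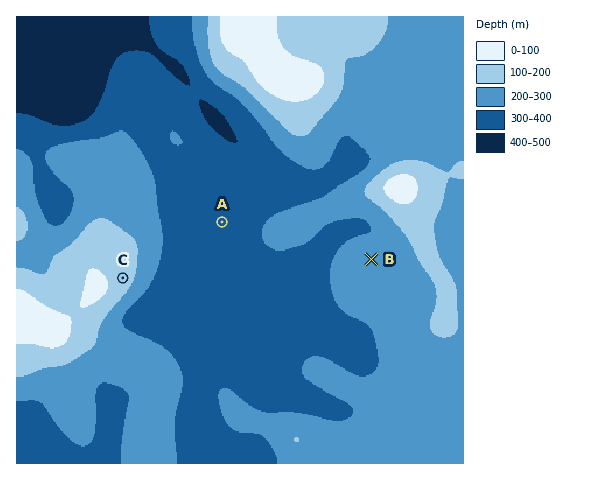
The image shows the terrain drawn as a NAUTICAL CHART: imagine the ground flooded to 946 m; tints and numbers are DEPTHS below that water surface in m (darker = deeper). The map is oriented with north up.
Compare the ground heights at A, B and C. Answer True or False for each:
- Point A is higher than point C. False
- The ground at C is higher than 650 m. True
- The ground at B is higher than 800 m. False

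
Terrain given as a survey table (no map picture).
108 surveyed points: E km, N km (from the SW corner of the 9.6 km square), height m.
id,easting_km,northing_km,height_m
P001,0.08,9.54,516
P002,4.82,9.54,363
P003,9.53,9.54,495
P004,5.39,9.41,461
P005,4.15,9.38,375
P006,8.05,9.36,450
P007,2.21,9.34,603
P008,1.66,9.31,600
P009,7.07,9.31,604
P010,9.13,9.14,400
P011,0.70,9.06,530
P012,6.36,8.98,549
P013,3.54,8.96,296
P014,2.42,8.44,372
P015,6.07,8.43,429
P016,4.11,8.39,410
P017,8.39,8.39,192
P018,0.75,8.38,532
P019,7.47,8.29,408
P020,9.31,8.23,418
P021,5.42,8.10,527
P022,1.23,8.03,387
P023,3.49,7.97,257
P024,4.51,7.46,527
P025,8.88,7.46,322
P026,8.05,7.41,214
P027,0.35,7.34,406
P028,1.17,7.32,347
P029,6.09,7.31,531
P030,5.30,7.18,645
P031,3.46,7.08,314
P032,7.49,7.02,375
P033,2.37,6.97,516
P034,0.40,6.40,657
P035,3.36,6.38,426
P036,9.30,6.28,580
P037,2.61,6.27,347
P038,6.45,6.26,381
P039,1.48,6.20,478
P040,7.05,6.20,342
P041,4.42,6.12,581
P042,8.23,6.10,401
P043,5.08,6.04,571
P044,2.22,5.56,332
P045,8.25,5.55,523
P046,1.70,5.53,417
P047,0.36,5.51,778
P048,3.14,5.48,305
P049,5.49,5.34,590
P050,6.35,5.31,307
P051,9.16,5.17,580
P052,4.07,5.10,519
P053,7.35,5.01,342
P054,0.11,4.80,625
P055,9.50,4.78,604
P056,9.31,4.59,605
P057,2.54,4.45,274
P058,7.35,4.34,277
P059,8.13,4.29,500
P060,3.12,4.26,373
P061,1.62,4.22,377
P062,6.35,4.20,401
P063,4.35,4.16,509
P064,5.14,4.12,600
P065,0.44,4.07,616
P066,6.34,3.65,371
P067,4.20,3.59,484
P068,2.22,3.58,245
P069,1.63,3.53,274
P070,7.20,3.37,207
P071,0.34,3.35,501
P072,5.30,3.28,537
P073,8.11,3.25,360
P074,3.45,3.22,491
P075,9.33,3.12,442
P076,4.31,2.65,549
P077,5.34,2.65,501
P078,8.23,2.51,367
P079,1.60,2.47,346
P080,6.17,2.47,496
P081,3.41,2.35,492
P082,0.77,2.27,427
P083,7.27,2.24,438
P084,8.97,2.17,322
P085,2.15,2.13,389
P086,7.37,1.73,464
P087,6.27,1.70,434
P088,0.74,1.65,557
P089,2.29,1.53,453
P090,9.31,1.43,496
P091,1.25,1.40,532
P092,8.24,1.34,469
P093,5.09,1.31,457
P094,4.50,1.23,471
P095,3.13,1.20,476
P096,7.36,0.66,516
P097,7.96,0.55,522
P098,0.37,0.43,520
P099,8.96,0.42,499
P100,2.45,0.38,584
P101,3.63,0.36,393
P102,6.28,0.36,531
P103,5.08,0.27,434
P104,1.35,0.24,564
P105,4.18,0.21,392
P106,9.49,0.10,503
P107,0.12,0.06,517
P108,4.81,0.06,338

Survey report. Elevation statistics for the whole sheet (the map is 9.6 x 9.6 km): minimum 170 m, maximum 790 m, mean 450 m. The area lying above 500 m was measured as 32.4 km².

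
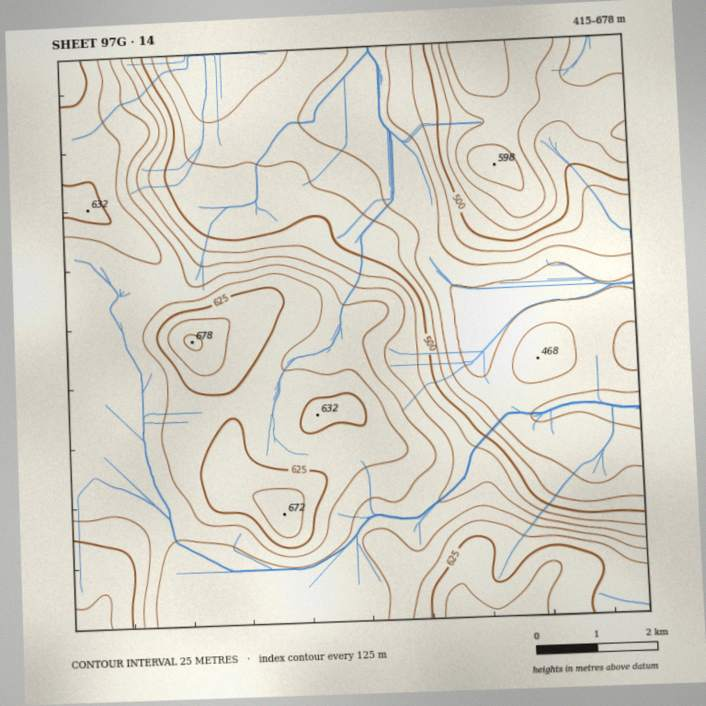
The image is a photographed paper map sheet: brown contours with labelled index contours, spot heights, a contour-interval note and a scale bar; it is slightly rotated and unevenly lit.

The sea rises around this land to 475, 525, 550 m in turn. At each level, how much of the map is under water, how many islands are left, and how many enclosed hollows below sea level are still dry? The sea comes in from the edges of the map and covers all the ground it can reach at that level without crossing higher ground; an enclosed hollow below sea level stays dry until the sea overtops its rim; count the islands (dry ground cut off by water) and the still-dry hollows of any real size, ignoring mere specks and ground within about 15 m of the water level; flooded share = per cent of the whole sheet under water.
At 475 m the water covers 26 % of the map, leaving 0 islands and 0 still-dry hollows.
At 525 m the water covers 39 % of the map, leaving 0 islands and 0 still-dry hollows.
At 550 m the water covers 45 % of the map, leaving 0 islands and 0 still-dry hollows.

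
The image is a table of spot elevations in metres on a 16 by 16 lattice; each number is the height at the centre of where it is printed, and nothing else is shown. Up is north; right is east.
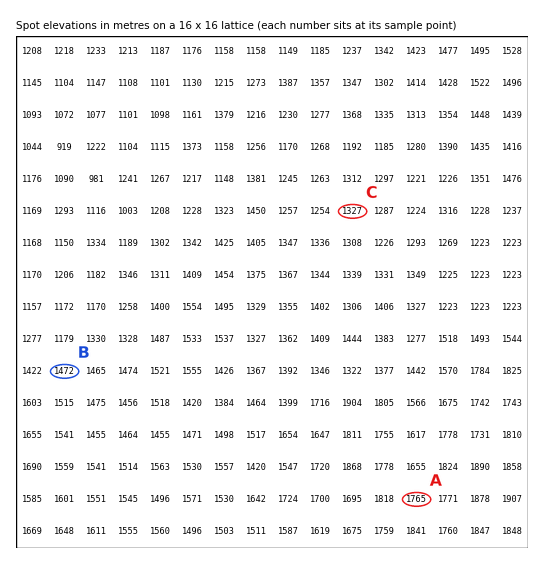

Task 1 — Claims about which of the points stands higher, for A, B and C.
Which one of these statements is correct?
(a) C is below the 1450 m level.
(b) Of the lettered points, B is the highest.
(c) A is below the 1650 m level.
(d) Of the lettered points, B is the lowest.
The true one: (a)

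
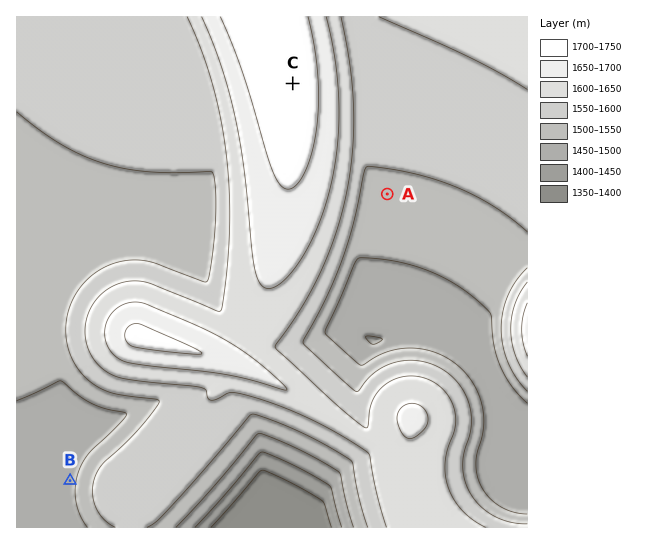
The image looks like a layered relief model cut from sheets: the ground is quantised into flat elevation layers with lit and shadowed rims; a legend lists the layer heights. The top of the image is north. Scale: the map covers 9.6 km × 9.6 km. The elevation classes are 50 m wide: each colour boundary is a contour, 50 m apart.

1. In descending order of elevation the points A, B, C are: C A B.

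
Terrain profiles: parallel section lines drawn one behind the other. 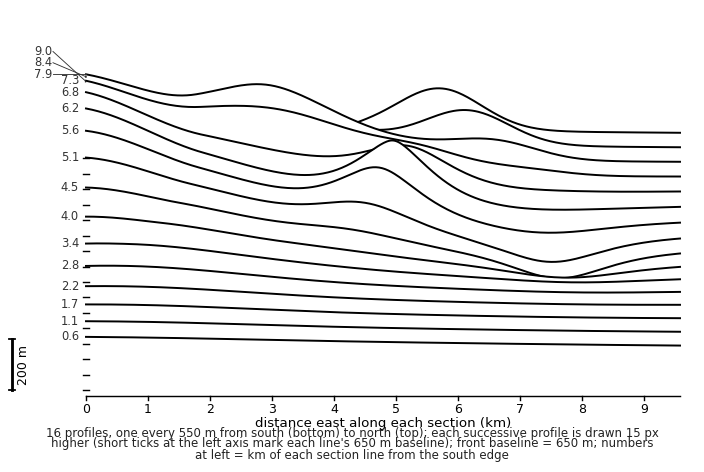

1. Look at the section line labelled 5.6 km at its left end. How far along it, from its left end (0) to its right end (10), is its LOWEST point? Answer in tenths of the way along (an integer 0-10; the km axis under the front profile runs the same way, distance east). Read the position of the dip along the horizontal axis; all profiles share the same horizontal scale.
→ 8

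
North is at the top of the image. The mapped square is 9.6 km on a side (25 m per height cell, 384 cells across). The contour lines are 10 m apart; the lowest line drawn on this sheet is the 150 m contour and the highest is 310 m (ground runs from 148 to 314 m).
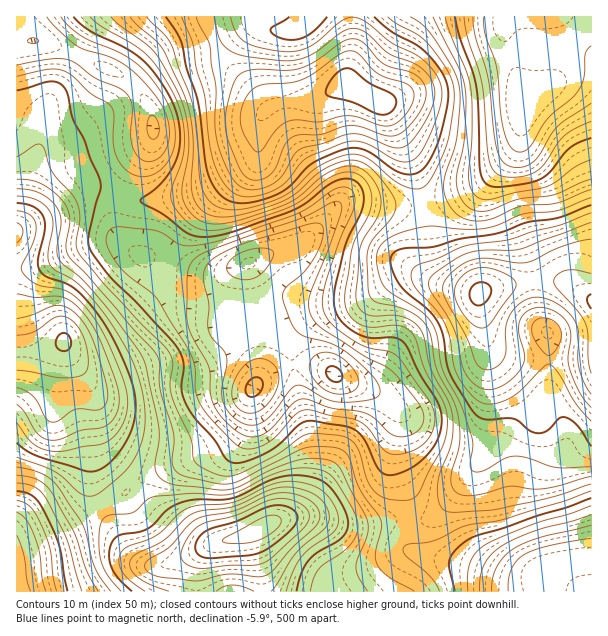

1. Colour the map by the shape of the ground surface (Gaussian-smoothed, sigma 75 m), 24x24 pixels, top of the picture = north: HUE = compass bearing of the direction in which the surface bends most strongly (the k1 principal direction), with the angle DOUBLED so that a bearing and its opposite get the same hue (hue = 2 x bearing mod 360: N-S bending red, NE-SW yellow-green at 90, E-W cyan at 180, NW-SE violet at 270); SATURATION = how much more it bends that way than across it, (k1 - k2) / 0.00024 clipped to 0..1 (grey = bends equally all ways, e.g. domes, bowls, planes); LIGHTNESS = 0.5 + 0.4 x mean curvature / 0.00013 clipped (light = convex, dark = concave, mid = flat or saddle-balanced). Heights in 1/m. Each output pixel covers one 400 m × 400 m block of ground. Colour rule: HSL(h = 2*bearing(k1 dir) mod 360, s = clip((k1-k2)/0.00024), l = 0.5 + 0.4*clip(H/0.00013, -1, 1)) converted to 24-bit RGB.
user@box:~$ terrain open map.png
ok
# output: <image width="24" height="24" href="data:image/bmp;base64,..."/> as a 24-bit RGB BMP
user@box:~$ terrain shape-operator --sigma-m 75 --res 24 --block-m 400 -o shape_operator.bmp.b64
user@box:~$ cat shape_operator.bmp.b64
<image width="24" height="24" href="data:image/bmp;base64,Qk32BgAAAAAAADYAAAAoAAAAGAAAABgAAAABABgAAAAAAMAGAAATCwAAEwsAAAAAAAAAAAAAXkKVbmifqlhwuS6rs5fUu9/mb6XFxJNFb004VYRDsutbSJw7K1Jhaq1TX5NfZH2Qjpx6rXFjsGVYf2FVR2piUG5xZoWIcZ2JWkpxeFtglF2CccXTsPn4tbP012j/96ryxZflg57JzNN0l4c7HD0nWagnOpk0Q2RKhF49n3I0onM/oVQ3ZGQuOFIlS3EmZXsqXkVmgFdUW7tSVeJ3OcQ7M04wSj2dzc3u2sz/7Mz/+tH54bDuZY7nc+juWY3VRDOifVmpvXWLok5fu0FWtFRUUXJFUHc5RYo2K1VQappelNp0L9EmVXJJUJiBEem4ZPCiJIfgt1T+/M/36tH63c/4g5PWRjC0azC7eEiw0kmawG2OiISuwoPT1HjXcXCpWY9RM2JkKbI2n9FvorVdMH9KJsksFKIrUpMQFikKDTEX4btq6W5p4UxXyzg1STlfQzx8aUGdtFHJ3KS0n4qlXWGbtX/G15ng0XDXpl/HXtB4Q71asq1zX6N1VqhOTXw9WXgyL40vBWE+QXgd8GwSyWJF23eAV1+pJ1SQOkGjeDi34YmExo2UgV2cbYpucX2oxGTbs4W8zdTBW2+fq7hqV8BjXqyia5yzX6TCdsnHH0iUMjNcyKxZnr17xJ6yx3a3OzJvNj9MRRxO/ZdDz7pBhlp+pJyLW4+WeTxxVrt7xcSUkVutxNCuj9GxR7O7X5qYV49UZZQ7GB85QDhhqNN0dtuEfU2w6hVhjCpfTSc+IxAh/9sv5dpgPp1WW618mTeikCl9T6hsoKNZbZlioeeckMLBhkyTcFpJfIJSpms9EiEhHkAlof81eqMbJwwOkS0BiTcxcxlvYSmExO6ezdyngamDPoBnOh5dlVyucH2+mYOnjtSUiemaa0yipEPDlJbHSGHG0ErFkyy0LJeOsuM8cB8OJg0VrswdQIhiHRybZX3S2ujHz9Cqn7e2S2LQBQDAgH64gFzNwpvQ2PPZgc7ERjWiZmqmr2RnczFpg0RzrGGsaoCoq1iIxxGde0GtpNOGO4VqGzhFVnE68fJSvedpcMJgNkhuFgwnqIlBToyQm9eu5PLZjFuudjKHhEJWnkE1eEp/WViJh4GUeG+ObkSaj0XVp47W2bG8pEWhKyRJLp5nvuqZ0OSSoYU8OhMlFhk1MuNIPMJ7WeB43cyEgC5ogDFwkzhytoltWYiTSIepY2q5rGa6RmavUD+5lHuv1Iety1HgbozzgdH/yN7l4s/ctnflYiz+ZKz4g+/occsLEo4EqI0jditJaTlTelFhx4lck20sNl4QGTARgJA/VI+XLzSKqVyZtnCDnsjKeebiPKDZn7nJ08HVpV7VjkrTkYu2gaBsyNWZPpY8OFooVjc6bz9Ib2hSoi0y9AgAsXgIEjECCz0AJ1wMDzo0T3CnqbvHwdGvkqZnOX5RMMdbrnGQwz2qfm2snYTCyH++7tnyxJPldjnLWzCDi1uTelqagjGi3ZDA9bDc4meGOXoZCmkAADUZBl4/qJ1D3assq40/aMBAHKU3MVtWpG2Wjbi3SU6zwYLN0n1U2yhgtiSWbESta5/QVkjqdy300YnD4Gq/+8/p69nykuHgDX5eAzAiNkUT7sQCo9Qba94xPIg5F2JQOrV/pl5maEI4YJE7pHYfll0yf1ljc6aFSKeAHkaBawyw7VGJuIKQ28zF7d7n6ZTq0SGwDR8tDj8wteVRpeV8Z8hEQZI/HJBbGVs9VSxAxFQ+hKNEoXttoYt3c42Rmp9vZ5RREyo9GQcs6HBH08qWs8iG07V9syaO6WK7TifcGV6efO9ukNV+n7GIZ7SJOpuKHTNOJTRLqrV3rJWQh5Rss697Z4eNpHaBqZp4EwoxFQgrtOhoxtOjwLWfxX2Gnjm7v5fAn0TYSFnSt+i2eLpxgsNqabB4RnWOGB1dLmJ5VbFpoIh2fnW3wq2iYYqreY+2xHGyLAAzGB9fgP5hasNitrmZqZC8inDatonUmGvUk9XxztLu2rzivNXPfLi/OzaVKxpdRnVaOH86gYROgHS2y66+vVeWYyYdOAAITQlOWtnIm+SYWsp4c86nia3GVU/TvWjh1qzTdNeiUoCq1r692sXVtHbEYhiaViGHdH2JWntsUYRWUHEfckQNcQ0AYAwLezVpNce4N9CPo85tbOVoNrhrYoZAMWBMVkOG5LeszMWbQ46dtMFwyodMnUVGTxlxbzuWh4KZcXSfa5mdhkd3gihisGGAgYTHcIPMdaG1Tpyiod6ChtdtYzdFgFwlMmoeF1s3ottN2c+KWVV/p2VHznk+nF5MMiFXU2yKdpifhGqbkWx5"/>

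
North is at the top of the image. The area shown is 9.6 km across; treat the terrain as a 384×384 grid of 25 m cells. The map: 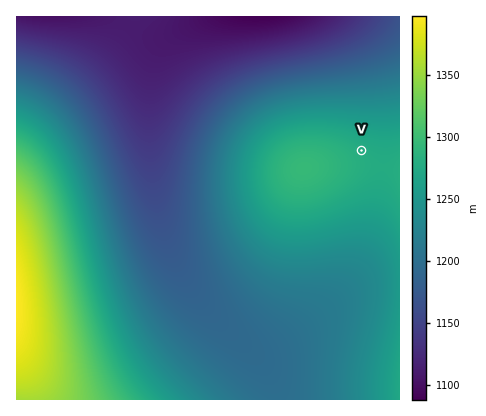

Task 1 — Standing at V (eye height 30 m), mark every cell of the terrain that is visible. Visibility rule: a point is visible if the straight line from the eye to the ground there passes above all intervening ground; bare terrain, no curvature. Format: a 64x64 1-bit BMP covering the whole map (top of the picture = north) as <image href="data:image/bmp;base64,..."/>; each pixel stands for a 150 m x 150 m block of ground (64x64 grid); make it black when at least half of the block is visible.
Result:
<image width="64" height="64" href="data:image/bmp;base64,Qk0+AgAAAAAAAD4AAAAoAAAAQAAAAEAAAAABAAEAAAAAAAACAAATCwAAEwsAAAIAAAAAAAAA////AAAAAAAD/////////wf/////////B/////////8P/////////x//////////P/////////8//////////3//////////f////A/////////AAf///////wAAf//////8AAA///////gAAB//////8AAAD//////gAAAH/////8AAAAP/////wAAAAf////+AAAAA/////wAAAAB/////AAAAAB////4AAAAAD////gAAAAAH///8AAAAAAf///wAAAAAA////AAAAAAB///4AAAAAAH///gAAAAAAf//+AAAAAAA///4AAAAAAD///AAAAAAAf//8AAAAAAH///wAAAAAB////AAAAAAf///4AAAAAD////gAAAAAP///+AAAAAB////4AAAAAH////gAAAAA////+AAAAAD////wAAAAAP////AAAAAA////8AAAAAD////wAAAAAP////AAAAAA////8AAAAAB////gAAAAAH///+AAAAAAP///4AAAAAAP///gAAAAAAf//+AAAAAAAf//4AAAAAAA///AAAAAAAB//8AAAAAAAD//wAAAAAAAP//AAAAAAAA//8AAAAAAAD//wAAAAAAAP//AAAAAAAA//8AAAAAAAH//wAAAAAAAf//gAAAAAAD///gAAAAAAf////wAAAAD//////AAAAf/w=="/>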